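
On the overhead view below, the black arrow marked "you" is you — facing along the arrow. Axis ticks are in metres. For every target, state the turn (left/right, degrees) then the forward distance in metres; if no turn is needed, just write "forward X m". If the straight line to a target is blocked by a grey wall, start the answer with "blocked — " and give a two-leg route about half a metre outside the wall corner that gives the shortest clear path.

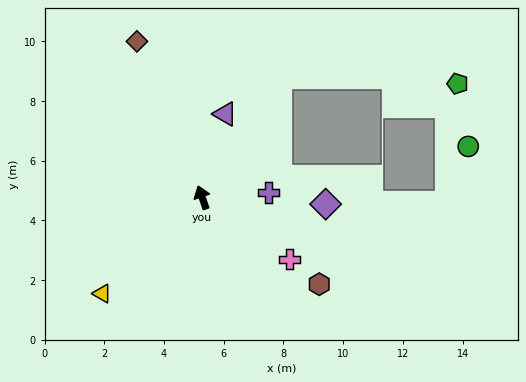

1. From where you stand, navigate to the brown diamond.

turn left 4°, forward 5.7 m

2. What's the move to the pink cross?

turn right 144°, forward 3.6 m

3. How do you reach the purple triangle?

turn right 35°, forward 2.9 m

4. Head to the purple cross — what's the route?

turn right 105°, forward 2.2 m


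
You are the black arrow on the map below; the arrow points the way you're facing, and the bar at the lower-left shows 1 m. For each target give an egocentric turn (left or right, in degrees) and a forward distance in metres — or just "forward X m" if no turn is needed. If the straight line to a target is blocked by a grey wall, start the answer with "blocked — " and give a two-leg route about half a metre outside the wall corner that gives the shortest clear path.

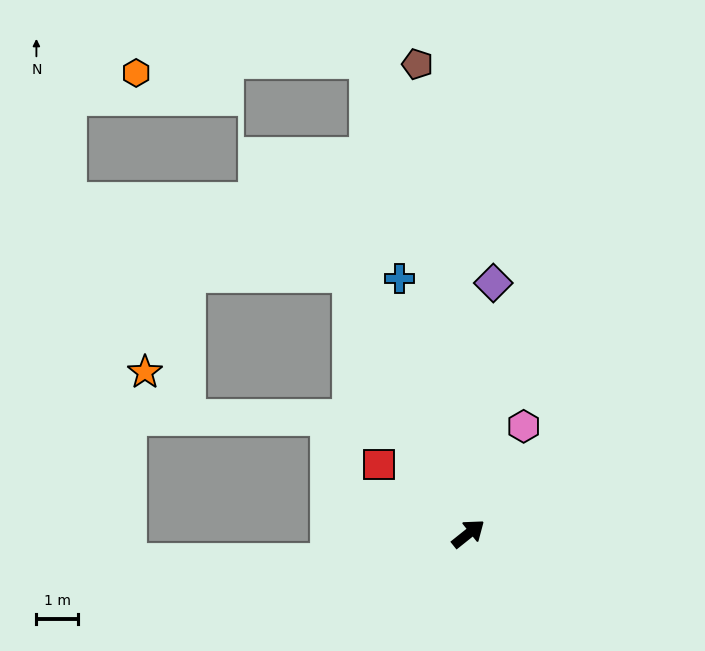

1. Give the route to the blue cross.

turn left 66°, forward 6.3 m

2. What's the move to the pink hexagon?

turn left 24°, forward 2.9 m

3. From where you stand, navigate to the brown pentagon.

turn left 58°, forward 11.2 m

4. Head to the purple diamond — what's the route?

turn left 46°, forward 6.0 m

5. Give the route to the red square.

turn left 104°, forward 2.7 m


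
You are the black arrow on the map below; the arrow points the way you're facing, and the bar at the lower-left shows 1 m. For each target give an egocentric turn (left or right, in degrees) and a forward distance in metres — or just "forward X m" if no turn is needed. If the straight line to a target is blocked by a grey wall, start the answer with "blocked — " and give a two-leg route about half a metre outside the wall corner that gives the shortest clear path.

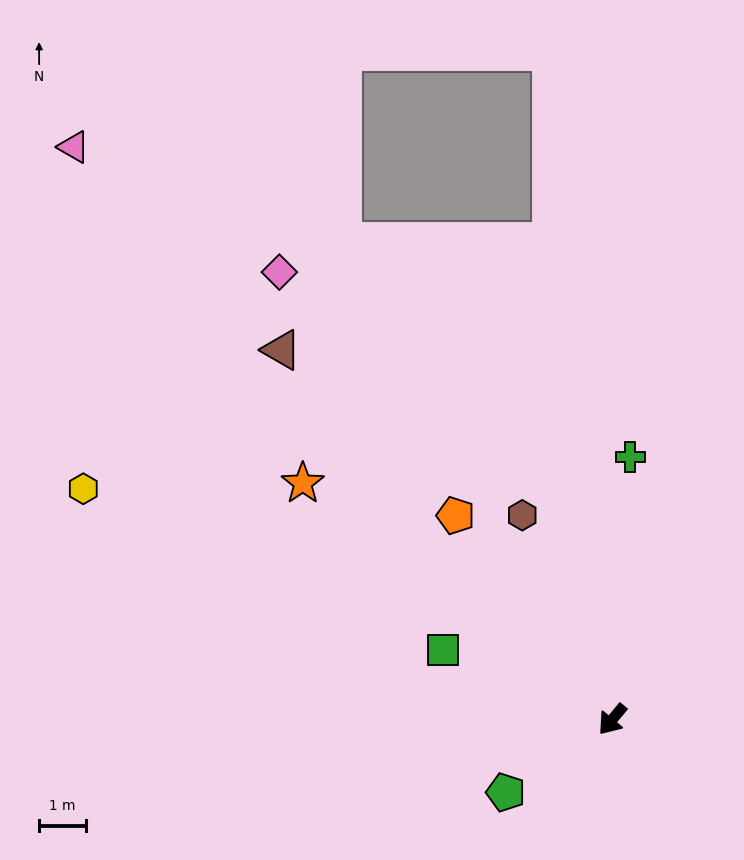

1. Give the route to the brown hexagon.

turn right 117°, forward 4.7 m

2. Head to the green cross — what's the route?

turn right 144°, forward 5.6 m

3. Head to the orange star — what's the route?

turn right 88°, forward 8.3 m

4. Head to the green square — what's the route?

turn right 73°, forward 3.9 m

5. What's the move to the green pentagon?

turn right 16°, forward 2.7 m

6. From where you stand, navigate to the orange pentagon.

turn right 103°, forward 5.5 m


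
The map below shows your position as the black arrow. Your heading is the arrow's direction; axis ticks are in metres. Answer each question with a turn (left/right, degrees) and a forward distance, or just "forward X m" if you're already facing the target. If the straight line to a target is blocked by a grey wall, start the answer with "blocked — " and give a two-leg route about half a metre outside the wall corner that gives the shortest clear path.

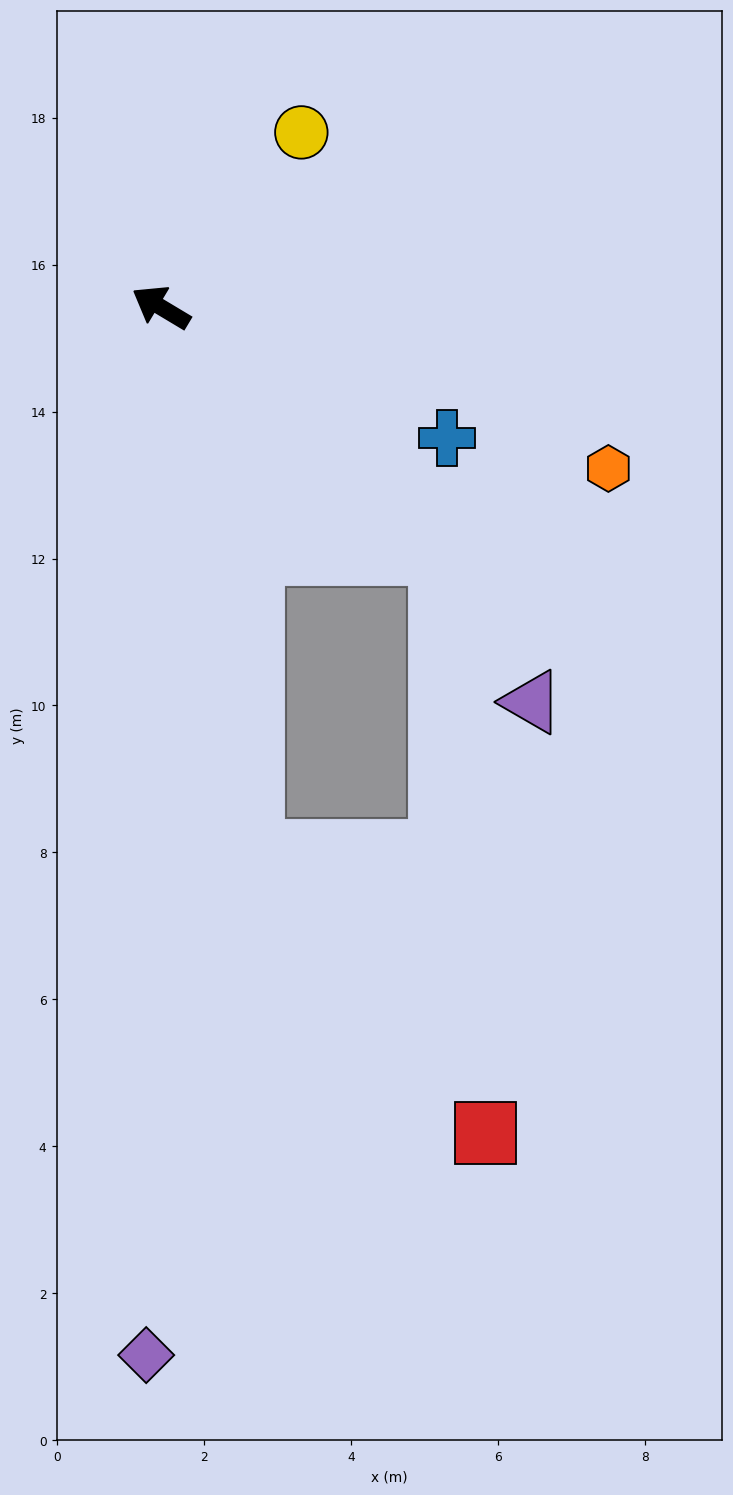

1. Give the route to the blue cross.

turn right 174°, forward 4.3 m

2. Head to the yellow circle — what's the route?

turn right 98°, forward 3.1 m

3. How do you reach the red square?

blocked — turn left 131°, forward 7.5 m, then turn left 29°, forward 5.0 m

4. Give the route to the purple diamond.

turn left 120°, forward 14.3 m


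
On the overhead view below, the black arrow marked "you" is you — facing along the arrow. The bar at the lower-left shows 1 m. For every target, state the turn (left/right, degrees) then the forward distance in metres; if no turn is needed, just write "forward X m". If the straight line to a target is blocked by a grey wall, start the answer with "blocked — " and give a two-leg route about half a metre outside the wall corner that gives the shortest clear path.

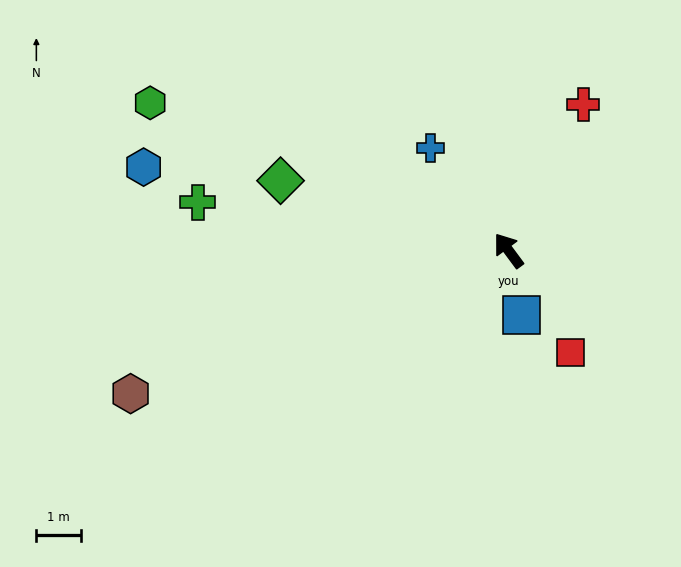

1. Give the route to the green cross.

turn left 45°, forward 7.0 m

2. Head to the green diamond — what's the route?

turn left 36°, forward 5.3 m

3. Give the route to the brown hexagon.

turn left 74°, forward 9.0 m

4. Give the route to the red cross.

turn right 64°, forward 3.6 m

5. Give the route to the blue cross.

forward 2.9 m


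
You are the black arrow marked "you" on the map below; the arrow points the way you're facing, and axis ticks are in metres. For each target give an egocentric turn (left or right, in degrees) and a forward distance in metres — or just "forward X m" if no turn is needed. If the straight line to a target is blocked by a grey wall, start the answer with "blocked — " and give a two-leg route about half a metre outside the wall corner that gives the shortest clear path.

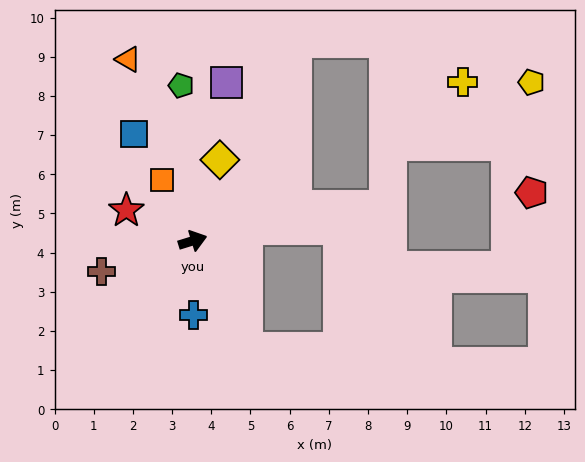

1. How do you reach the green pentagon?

turn left 77°, forward 4.0 m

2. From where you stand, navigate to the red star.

turn left 138°, forward 1.9 m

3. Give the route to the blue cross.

turn right 106°, forward 1.9 m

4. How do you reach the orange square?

turn left 100°, forward 1.8 m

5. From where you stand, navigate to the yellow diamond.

turn left 54°, forward 2.2 m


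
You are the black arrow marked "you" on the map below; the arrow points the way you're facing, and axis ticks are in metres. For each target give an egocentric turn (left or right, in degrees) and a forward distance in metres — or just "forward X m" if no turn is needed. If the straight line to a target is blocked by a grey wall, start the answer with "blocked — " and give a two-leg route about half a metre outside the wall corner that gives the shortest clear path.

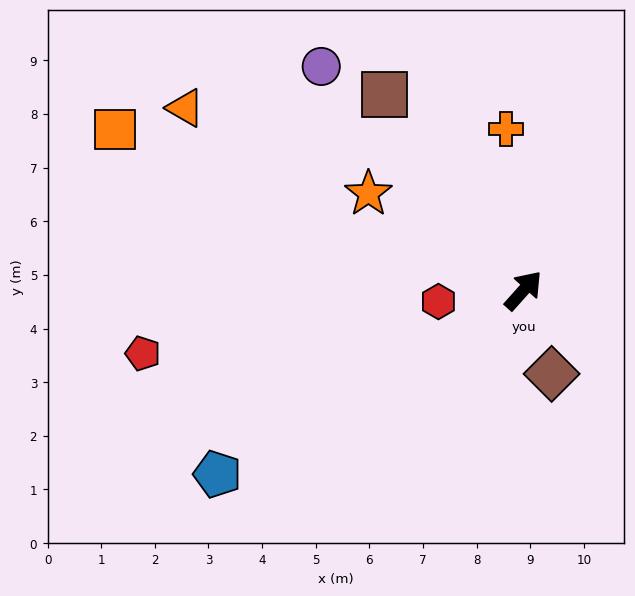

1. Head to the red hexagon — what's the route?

turn left 139°, forward 1.6 m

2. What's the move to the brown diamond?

turn right 120°, forward 1.6 m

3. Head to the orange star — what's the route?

turn left 100°, forward 3.4 m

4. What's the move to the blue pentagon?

turn left 163°, forward 6.7 m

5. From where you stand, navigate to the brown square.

turn left 77°, forward 4.5 m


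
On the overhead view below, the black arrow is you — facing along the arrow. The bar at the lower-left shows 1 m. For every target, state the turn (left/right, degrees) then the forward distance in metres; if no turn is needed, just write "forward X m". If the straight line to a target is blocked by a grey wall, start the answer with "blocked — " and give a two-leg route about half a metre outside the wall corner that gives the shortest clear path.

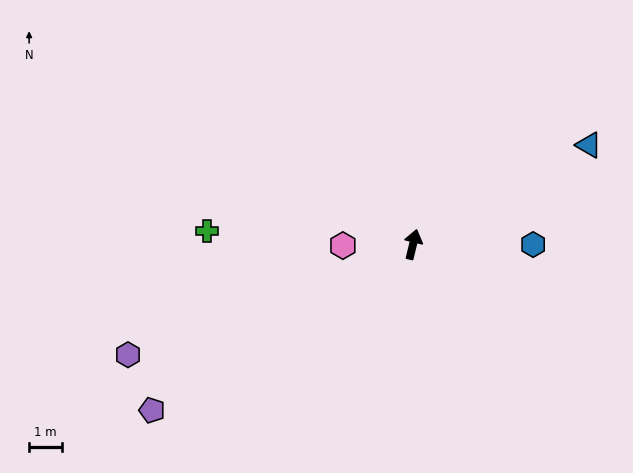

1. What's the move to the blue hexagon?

turn right 76°, forward 3.6 m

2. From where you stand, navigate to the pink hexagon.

turn left 105°, forward 2.1 m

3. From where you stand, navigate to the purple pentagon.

turn left 136°, forward 9.4 m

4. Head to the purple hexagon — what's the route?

turn left 125°, forward 9.3 m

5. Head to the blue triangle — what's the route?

turn right 47°, forward 6.1 m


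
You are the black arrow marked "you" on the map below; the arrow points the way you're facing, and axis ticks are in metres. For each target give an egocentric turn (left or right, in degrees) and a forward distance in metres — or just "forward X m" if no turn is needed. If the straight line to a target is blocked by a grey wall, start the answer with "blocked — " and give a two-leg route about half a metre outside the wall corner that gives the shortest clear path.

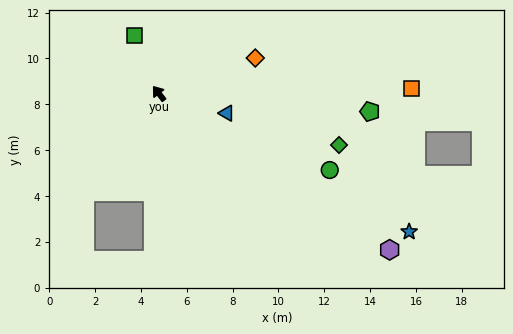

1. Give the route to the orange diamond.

turn right 108°, forward 4.5 m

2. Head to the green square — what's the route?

turn right 15°, forward 2.7 m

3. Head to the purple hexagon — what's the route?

turn right 162°, forward 12.2 m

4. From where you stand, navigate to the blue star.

turn right 157°, forward 12.5 m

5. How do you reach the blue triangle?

turn right 144°, forward 3.1 m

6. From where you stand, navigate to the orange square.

turn right 127°, forward 11.0 m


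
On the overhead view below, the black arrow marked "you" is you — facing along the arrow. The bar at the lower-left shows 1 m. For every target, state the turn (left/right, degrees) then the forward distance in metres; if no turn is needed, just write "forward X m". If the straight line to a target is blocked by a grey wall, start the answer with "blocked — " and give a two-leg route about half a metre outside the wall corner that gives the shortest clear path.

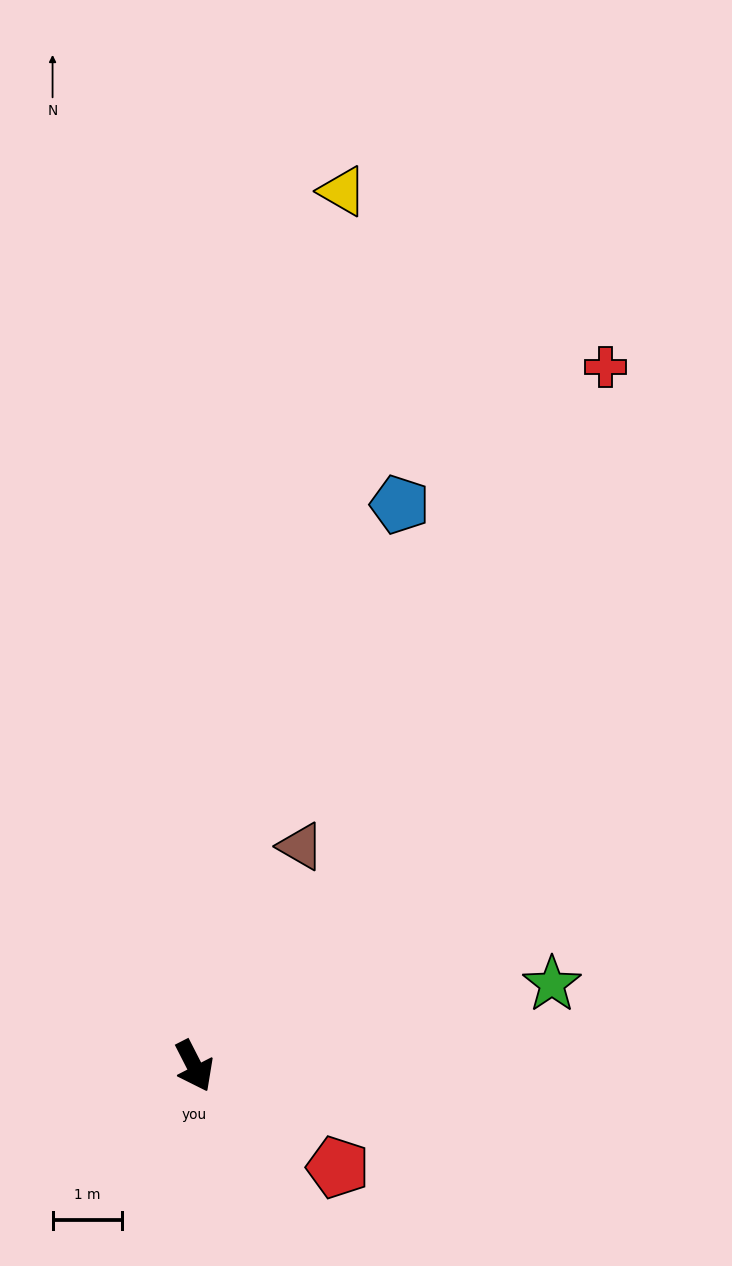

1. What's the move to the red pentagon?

turn left 28°, forward 2.5 m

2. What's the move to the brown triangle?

turn left 127°, forward 3.5 m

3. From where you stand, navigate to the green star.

turn left 76°, forward 5.3 m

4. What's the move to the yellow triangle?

turn left 143°, forward 12.8 m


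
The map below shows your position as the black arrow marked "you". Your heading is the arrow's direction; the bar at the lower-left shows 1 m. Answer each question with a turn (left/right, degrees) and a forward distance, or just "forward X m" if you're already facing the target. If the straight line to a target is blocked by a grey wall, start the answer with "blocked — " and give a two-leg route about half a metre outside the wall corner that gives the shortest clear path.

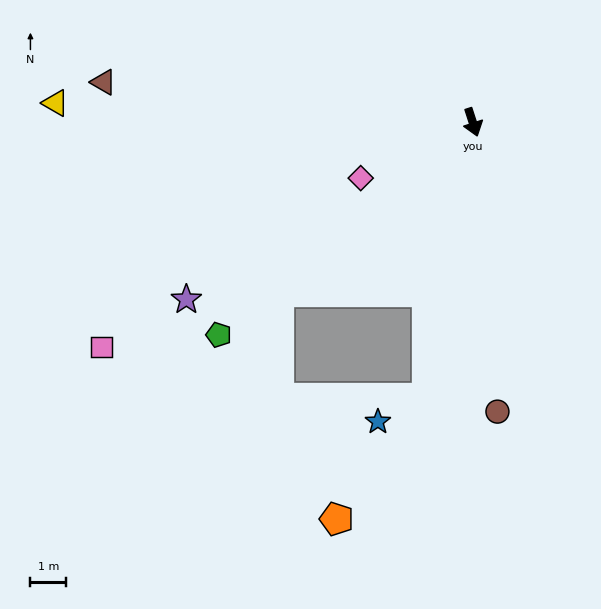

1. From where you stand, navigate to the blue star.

blocked — turn right 27°, forward 7.8 m, then turn right 56°, forward 1.5 m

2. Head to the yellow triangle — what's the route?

turn right 111°, forward 11.6 m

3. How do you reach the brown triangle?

turn right 114°, forward 10.3 m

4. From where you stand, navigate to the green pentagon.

turn right 68°, forward 9.2 m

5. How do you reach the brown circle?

turn right 13°, forward 8.1 m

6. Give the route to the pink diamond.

turn right 81°, forward 3.5 m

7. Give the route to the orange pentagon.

blocked — turn right 27°, forward 7.8 m, then turn right 28°, forward 4.2 m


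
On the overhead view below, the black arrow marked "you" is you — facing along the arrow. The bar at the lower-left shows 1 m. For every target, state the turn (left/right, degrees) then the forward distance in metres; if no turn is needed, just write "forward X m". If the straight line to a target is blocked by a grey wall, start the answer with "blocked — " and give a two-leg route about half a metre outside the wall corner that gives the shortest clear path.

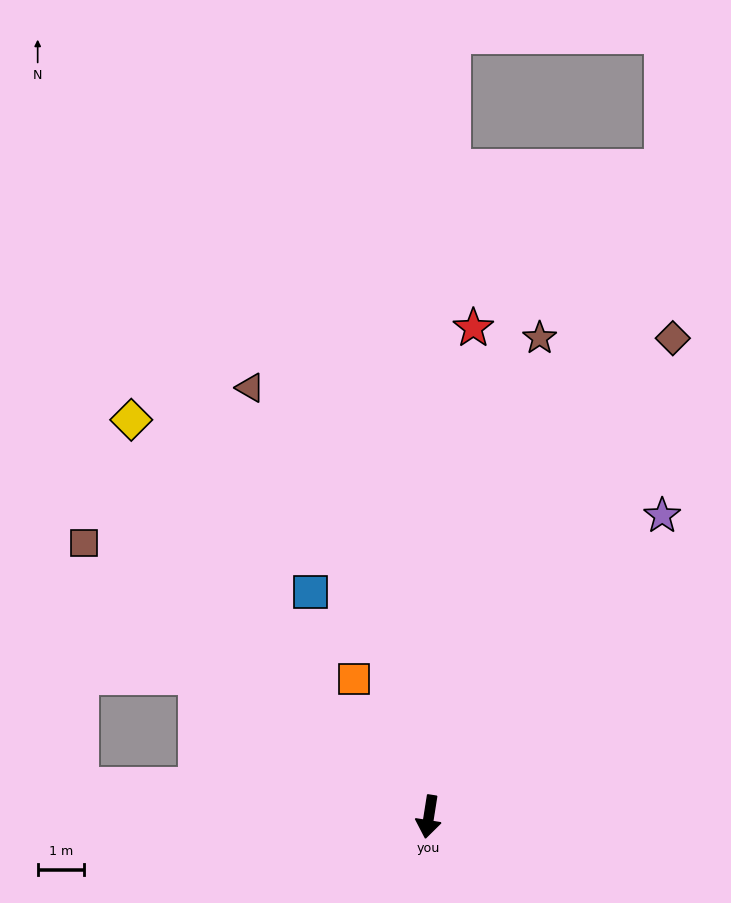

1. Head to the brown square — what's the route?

turn right 119°, forward 9.6 m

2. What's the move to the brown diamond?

turn left 162°, forward 11.7 m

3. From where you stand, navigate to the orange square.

turn right 142°, forward 3.4 m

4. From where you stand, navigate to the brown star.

turn left 176°, forward 10.7 m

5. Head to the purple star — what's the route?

turn left 151°, forward 8.3 m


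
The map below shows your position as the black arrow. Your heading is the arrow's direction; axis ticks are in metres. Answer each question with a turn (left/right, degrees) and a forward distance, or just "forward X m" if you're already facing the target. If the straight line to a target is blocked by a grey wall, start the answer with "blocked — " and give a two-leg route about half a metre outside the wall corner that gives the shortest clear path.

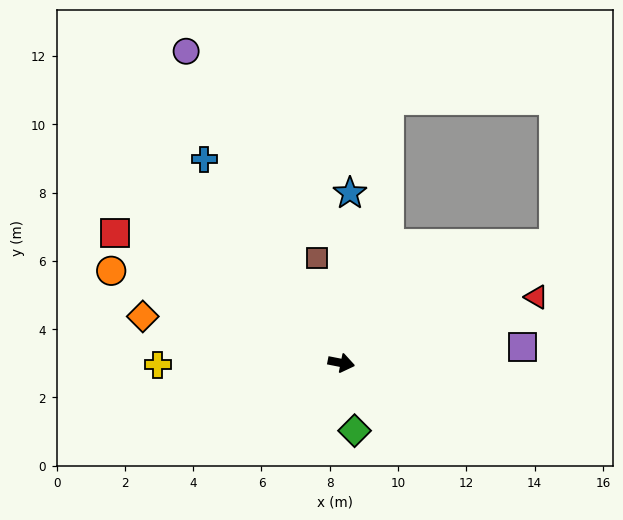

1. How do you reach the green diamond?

turn right 68°, forward 2.0 m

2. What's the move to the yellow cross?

turn right 168°, forward 5.4 m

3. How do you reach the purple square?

turn left 16°, forward 5.3 m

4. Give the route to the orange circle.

turn left 169°, forward 7.3 m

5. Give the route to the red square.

turn left 161°, forward 7.6 m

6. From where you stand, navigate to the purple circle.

turn left 128°, forward 10.2 m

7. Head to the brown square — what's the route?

turn left 114°, forward 3.2 m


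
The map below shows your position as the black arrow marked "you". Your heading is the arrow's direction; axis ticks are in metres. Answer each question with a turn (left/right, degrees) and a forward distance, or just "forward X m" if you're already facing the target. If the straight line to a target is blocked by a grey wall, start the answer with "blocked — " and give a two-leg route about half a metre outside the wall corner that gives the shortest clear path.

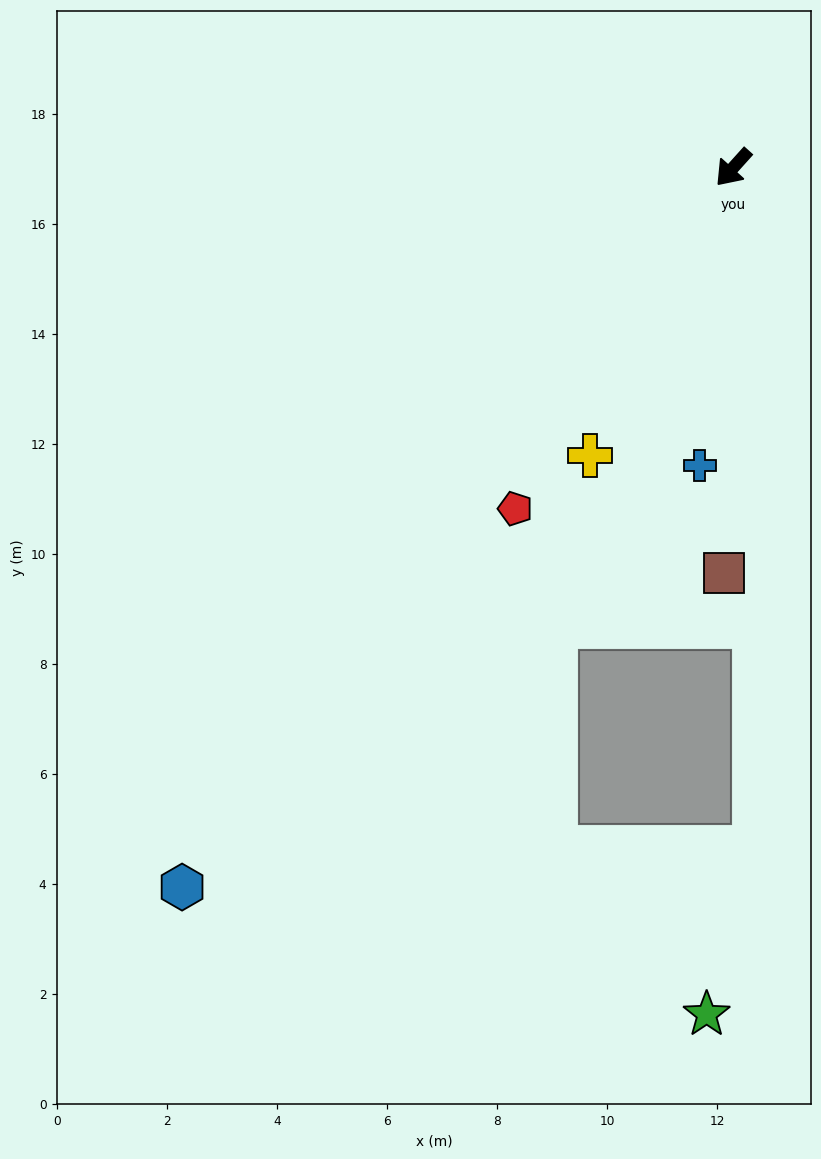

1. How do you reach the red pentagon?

turn left 9°, forward 7.4 m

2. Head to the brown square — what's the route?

turn left 41°, forward 7.4 m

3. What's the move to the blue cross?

turn left 36°, forward 5.4 m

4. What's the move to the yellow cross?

turn left 16°, forward 5.8 m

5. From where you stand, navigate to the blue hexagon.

turn left 5°, forward 16.5 m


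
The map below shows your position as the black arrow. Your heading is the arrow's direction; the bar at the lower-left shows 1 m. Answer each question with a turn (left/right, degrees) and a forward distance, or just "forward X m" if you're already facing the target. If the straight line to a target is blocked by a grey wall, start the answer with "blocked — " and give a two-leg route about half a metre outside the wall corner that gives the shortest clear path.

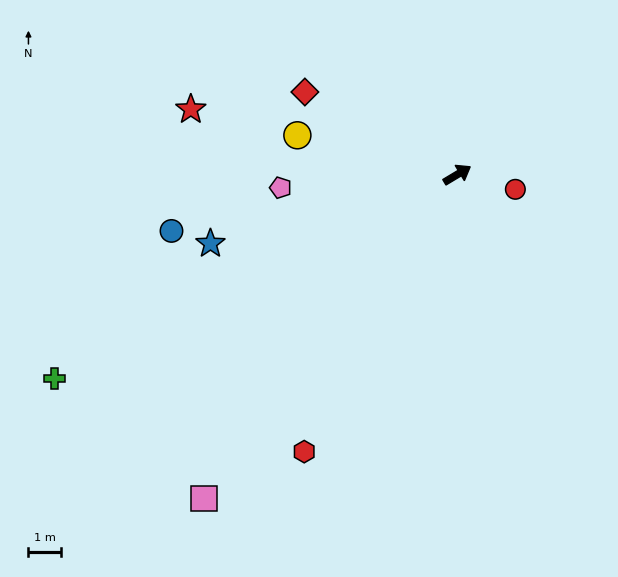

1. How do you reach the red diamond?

turn left 121°, forward 5.4 m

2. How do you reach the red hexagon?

turn right 150°, forward 9.8 m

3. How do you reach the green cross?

turn left 176°, forward 14.0 m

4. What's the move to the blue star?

turn left 165°, forward 8.0 m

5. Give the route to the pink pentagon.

turn left 153°, forward 5.5 m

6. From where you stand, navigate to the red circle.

turn right 45°, forward 1.9 m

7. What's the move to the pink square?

turn right 159°, forward 12.8 m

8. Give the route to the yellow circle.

turn left 135°, forward 5.1 m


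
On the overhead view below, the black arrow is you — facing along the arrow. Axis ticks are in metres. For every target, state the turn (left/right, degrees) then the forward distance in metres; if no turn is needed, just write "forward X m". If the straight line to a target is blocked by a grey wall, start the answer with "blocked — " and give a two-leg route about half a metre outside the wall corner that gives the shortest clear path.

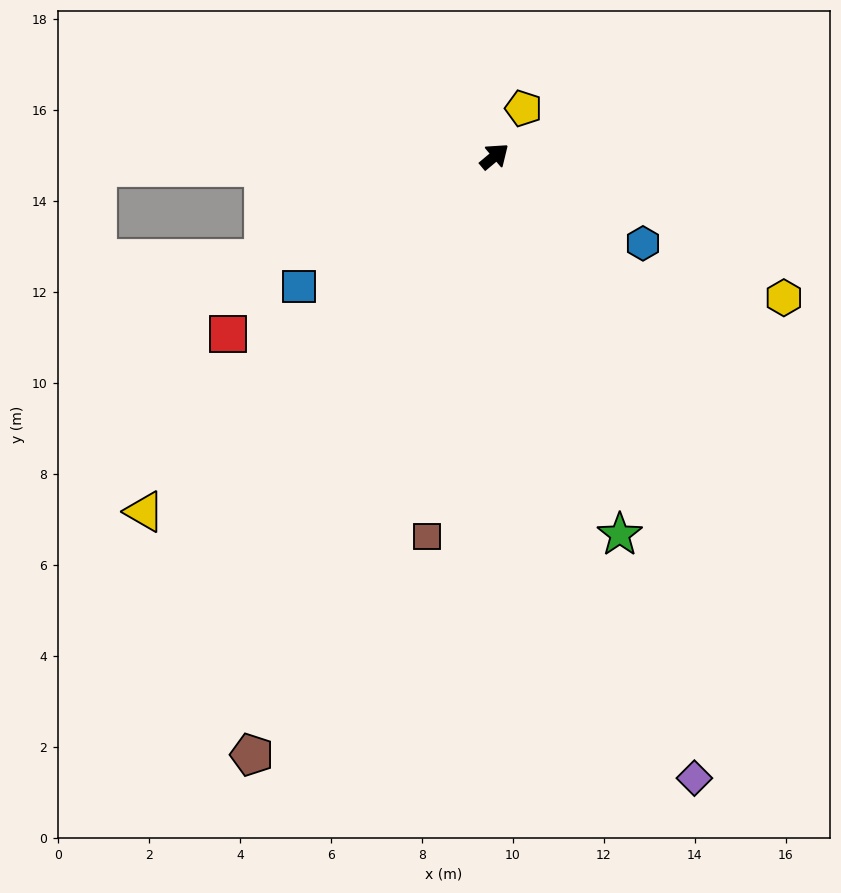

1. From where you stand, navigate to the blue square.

turn left 174°, forward 5.2 m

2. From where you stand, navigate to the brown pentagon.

turn right 152°, forward 14.2 m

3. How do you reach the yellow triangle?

turn right 175°, forward 11.0 m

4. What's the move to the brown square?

turn right 140°, forward 8.5 m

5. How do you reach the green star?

turn right 112°, forward 8.8 m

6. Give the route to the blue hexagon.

turn right 70°, forward 3.8 m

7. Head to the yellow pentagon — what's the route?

turn left 19°, forward 1.2 m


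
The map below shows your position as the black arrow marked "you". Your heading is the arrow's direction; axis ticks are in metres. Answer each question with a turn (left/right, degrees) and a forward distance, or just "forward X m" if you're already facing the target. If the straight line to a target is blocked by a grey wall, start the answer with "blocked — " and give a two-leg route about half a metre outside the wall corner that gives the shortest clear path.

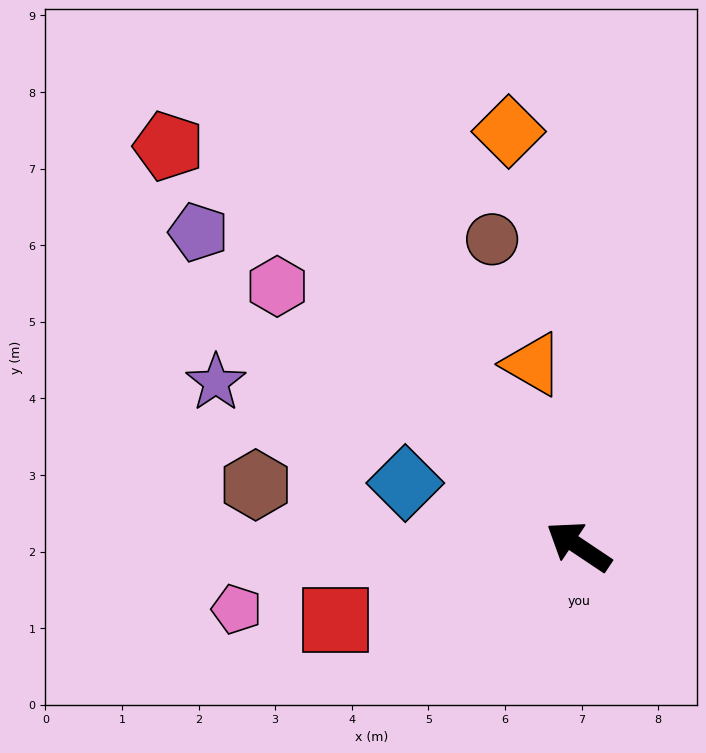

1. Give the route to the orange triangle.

turn right 42°, forward 2.5 m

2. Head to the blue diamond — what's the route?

turn left 14°, forward 2.4 m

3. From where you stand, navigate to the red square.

turn left 51°, forward 3.3 m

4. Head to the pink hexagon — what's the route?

turn right 7°, forward 5.2 m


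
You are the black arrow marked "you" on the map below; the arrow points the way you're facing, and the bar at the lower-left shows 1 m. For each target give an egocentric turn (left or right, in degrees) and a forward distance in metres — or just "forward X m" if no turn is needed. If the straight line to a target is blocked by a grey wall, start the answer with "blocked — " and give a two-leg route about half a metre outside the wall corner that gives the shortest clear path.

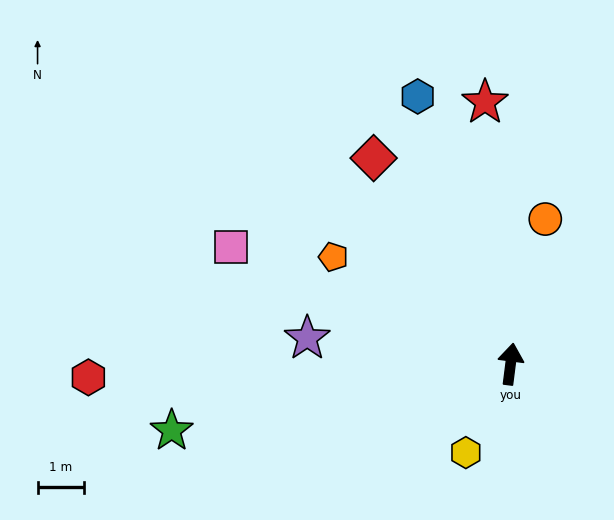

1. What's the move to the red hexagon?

turn left 99°, forward 9.1 m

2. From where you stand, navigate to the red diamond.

turn left 41°, forward 5.3 m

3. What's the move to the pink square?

turn left 75°, forward 6.5 m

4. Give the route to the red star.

turn left 13°, forward 5.6 m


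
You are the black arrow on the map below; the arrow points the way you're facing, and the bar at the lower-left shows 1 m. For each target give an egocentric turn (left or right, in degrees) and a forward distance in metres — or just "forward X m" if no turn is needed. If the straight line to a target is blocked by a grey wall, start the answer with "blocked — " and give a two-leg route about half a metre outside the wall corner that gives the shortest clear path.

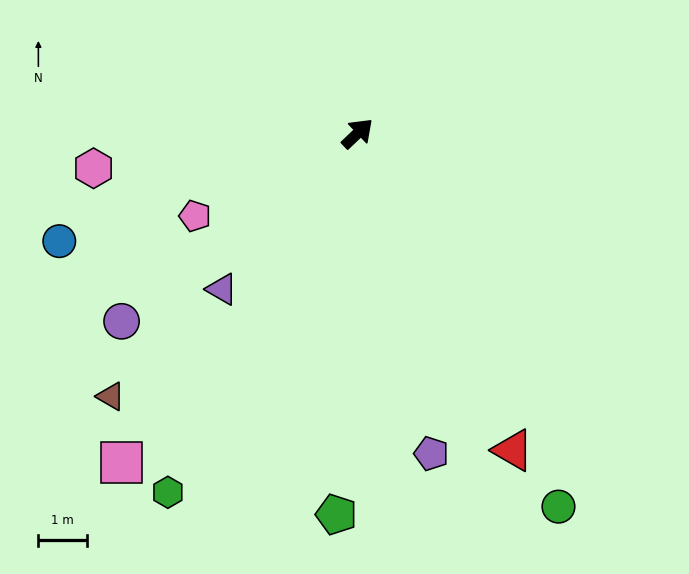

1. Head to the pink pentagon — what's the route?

turn left 163°, forward 3.8 m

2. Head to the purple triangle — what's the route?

turn right 175°, forward 4.3 m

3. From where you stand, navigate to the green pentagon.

turn right 137°, forward 7.9 m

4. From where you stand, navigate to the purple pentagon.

turn right 121°, forward 6.8 m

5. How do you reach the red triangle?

turn right 107°, forward 7.3 m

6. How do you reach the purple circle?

turn left 175°, forward 6.3 m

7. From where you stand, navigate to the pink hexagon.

turn left 144°, forward 5.5 m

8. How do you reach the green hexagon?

turn right 161°, forward 8.4 m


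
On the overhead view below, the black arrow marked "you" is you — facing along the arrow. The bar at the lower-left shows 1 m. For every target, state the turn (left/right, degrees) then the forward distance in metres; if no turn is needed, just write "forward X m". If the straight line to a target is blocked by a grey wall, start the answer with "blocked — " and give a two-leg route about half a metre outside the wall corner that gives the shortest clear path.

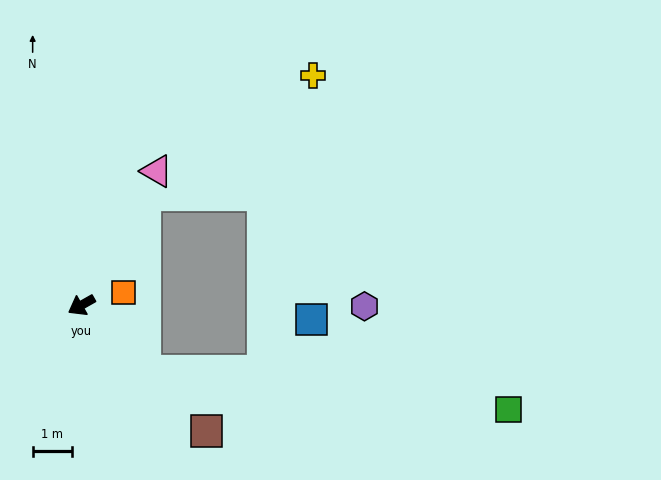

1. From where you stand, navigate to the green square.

blocked — turn left 104°, forward 2.3 m, then turn left 40°, forward 9.4 m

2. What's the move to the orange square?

turn left 168°, forward 1.1 m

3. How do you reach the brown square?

turn left 105°, forward 4.6 m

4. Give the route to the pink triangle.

turn right 149°, forward 3.9 m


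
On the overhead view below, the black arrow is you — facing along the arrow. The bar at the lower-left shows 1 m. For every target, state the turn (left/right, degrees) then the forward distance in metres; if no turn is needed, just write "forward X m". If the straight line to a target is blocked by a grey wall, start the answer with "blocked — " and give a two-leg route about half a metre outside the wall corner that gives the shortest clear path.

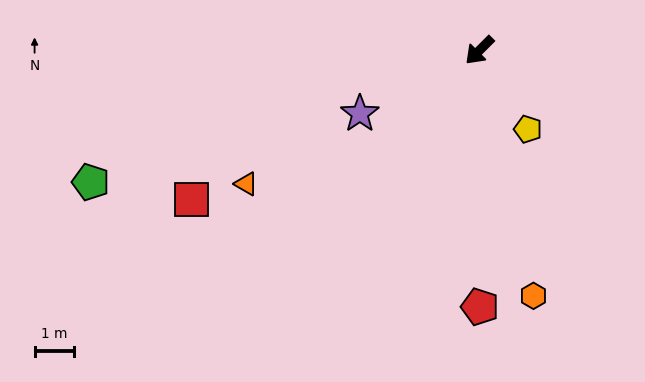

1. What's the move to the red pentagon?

turn left 45°, forward 6.5 m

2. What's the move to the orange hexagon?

turn left 57°, forward 6.4 m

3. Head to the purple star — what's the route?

turn right 17°, forward 3.4 m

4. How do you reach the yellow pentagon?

turn left 77°, forward 2.3 m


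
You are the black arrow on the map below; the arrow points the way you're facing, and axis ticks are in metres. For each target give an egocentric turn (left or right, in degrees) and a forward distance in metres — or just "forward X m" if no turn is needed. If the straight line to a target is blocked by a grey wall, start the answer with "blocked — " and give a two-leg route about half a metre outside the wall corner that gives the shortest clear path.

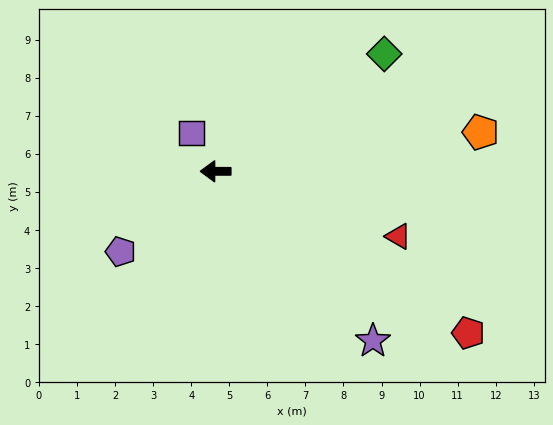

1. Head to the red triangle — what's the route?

turn left 160°, forward 5.1 m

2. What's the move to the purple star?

turn left 133°, forward 6.1 m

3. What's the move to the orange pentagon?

turn right 172°, forward 7.0 m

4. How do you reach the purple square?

turn right 58°, forward 1.2 m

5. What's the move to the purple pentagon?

turn left 40°, forward 3.3 m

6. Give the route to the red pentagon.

turn left 147°, forward 7.9 m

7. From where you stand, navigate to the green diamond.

turn right 145°, forward 5.4 m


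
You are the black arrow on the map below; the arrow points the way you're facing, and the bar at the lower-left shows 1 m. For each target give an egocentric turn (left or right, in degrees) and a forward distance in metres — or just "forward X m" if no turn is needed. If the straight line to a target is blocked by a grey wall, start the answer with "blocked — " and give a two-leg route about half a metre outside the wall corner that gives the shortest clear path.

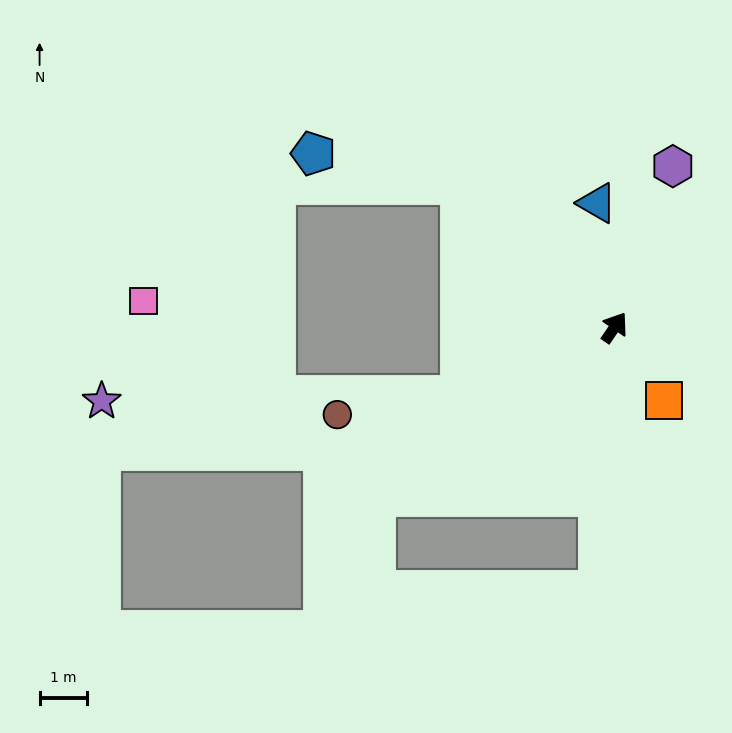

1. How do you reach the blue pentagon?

blocked — turn left 82°, forward 4.4 m, then turn left 30°, forward 3.2 m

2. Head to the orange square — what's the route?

turn right 112°, forward 1.9 m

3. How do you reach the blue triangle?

turn left 42°, forward 2.6 m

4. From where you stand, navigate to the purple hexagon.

turn left 14°, forward 3.6 m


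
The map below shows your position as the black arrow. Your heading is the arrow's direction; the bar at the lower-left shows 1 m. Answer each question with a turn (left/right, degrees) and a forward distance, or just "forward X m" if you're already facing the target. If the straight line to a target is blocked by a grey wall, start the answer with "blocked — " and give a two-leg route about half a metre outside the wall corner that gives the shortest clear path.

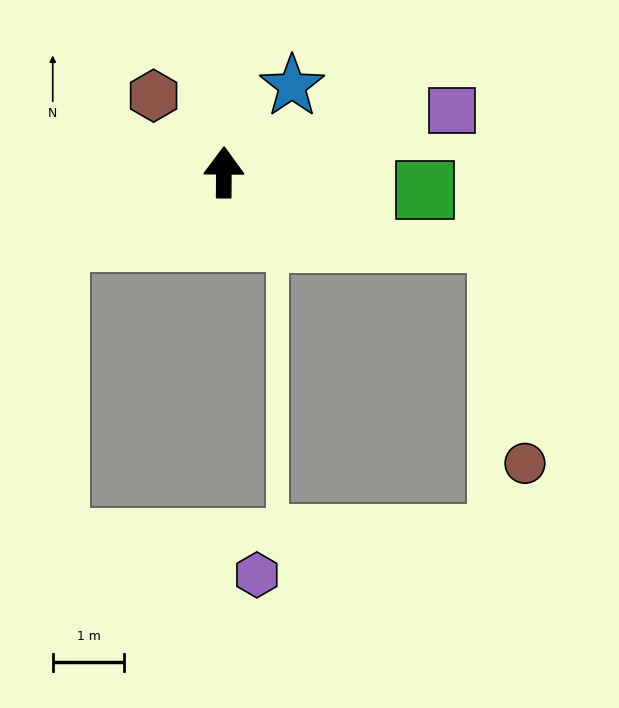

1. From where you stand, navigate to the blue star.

turn right 38°, forward 1.5 m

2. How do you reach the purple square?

turn right 74°, forward 3.3 m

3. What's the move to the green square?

turn right 95°, forward 2.8 m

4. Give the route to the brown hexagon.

turn left 43°, forward 1.5 m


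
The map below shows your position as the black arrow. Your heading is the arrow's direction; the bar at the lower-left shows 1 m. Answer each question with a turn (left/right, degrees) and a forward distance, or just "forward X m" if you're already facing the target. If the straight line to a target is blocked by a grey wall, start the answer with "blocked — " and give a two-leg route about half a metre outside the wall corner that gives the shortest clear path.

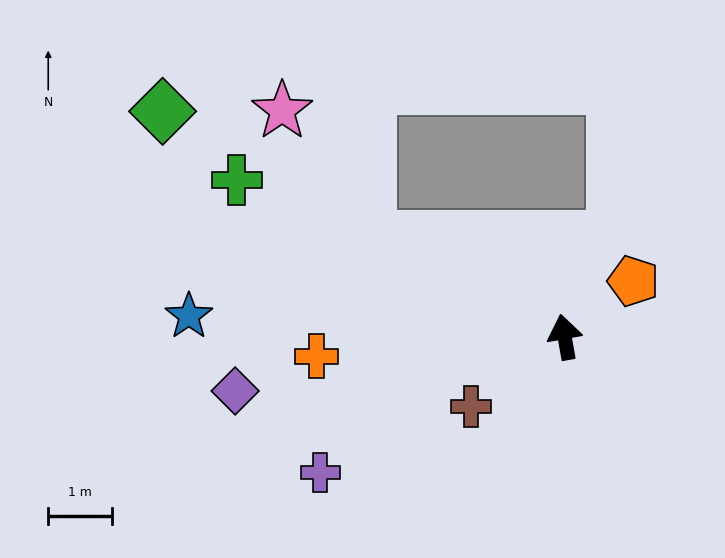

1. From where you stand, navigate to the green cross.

turn left 54°, forward 5.7 m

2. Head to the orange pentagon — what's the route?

turn right 61°, forward 1.4 m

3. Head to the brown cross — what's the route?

turn left 116°, forward 1.8 m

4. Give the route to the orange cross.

turn left 84°, forward 3.9 m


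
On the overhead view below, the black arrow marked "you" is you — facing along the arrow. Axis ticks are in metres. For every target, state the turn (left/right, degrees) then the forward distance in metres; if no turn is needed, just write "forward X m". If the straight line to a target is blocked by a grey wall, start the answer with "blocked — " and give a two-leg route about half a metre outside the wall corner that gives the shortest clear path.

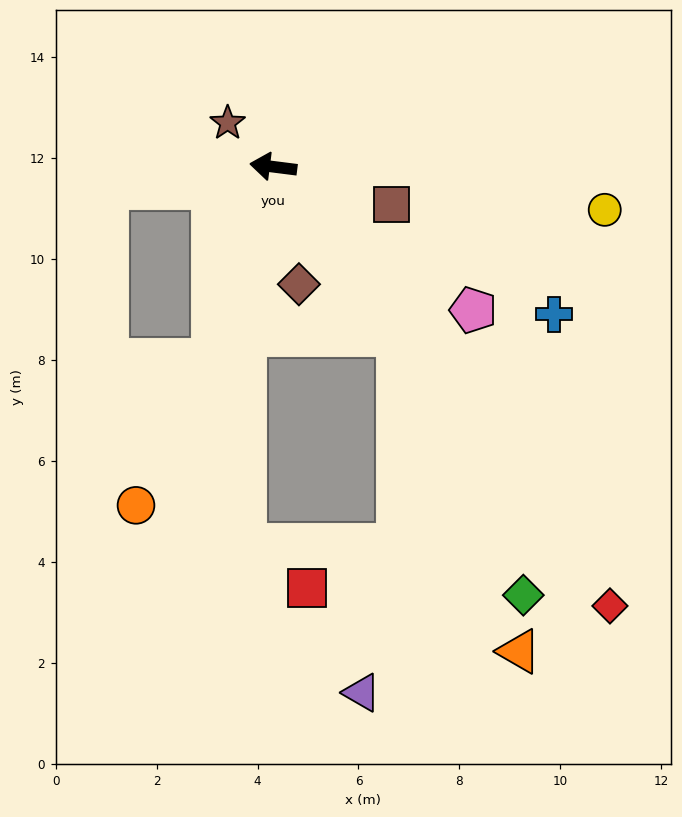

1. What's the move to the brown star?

turn right 37°, forward 1.3 m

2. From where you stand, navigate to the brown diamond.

turn left 110°, forward 2.4 m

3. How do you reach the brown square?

turn left 170°, forward 2.5 m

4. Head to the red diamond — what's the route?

turn left 135°, forward 11.0 m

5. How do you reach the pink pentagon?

turn left 152°, forward 4.9 m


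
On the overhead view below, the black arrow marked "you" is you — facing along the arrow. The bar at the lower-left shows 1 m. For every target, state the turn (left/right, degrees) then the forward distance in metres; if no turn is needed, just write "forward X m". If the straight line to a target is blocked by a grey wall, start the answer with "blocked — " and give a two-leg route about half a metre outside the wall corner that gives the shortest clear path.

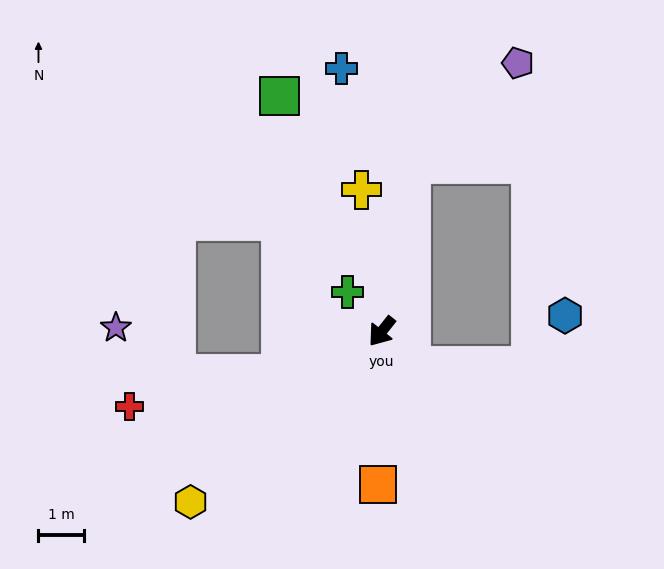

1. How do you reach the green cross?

turn right 101°, forward 1.1 m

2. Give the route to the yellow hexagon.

turn right 10°, forward 5.6 m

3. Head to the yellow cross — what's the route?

turn right 133°, forward 3.1 m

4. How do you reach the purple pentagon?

blocked — turn right 152°, forward 3.7 m, then turn right 36°, forward 3.2 m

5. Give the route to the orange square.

turn left 37°, forward 3.4 m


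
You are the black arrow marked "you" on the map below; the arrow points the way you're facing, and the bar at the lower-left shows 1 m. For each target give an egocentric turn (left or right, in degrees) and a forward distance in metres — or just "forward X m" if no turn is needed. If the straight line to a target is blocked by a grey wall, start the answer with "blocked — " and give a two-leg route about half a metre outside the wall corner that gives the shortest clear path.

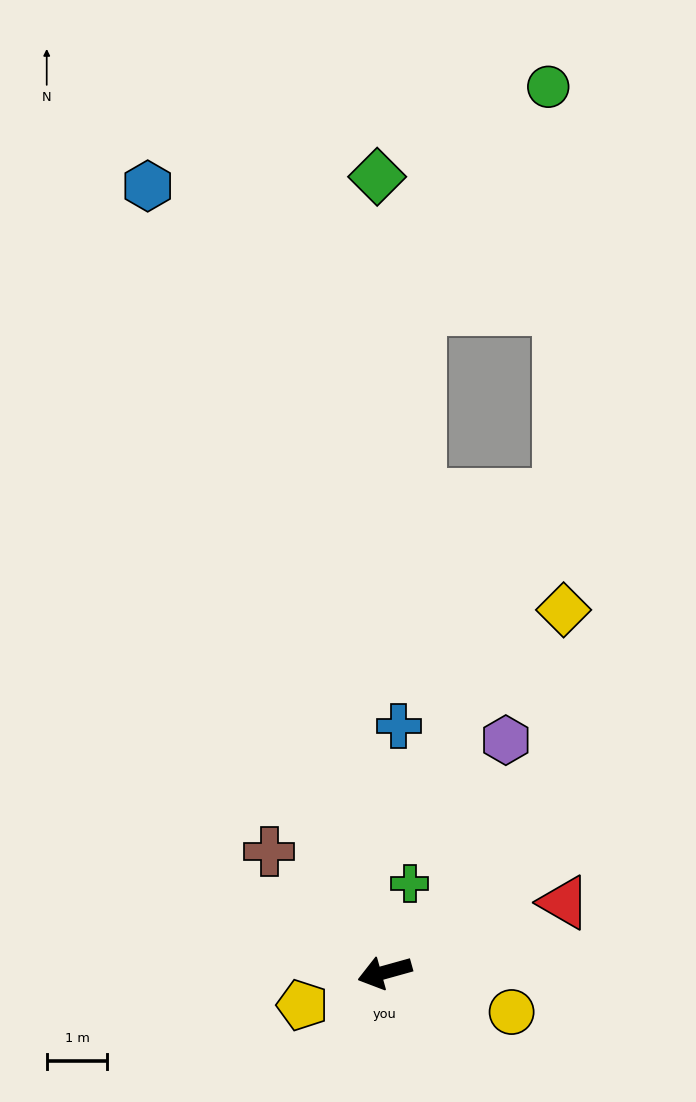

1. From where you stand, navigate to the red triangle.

turn right 174°, forward 3.2 m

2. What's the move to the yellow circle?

turn left 147°, forward 2.2 m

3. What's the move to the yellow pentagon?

turn left 6°, forward 1.5 m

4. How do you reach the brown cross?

turn right 62°, forward 2.8 m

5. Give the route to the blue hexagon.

turn right 89°, forward 13.5 m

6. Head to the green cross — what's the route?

turn right 121°, forward 1.5 m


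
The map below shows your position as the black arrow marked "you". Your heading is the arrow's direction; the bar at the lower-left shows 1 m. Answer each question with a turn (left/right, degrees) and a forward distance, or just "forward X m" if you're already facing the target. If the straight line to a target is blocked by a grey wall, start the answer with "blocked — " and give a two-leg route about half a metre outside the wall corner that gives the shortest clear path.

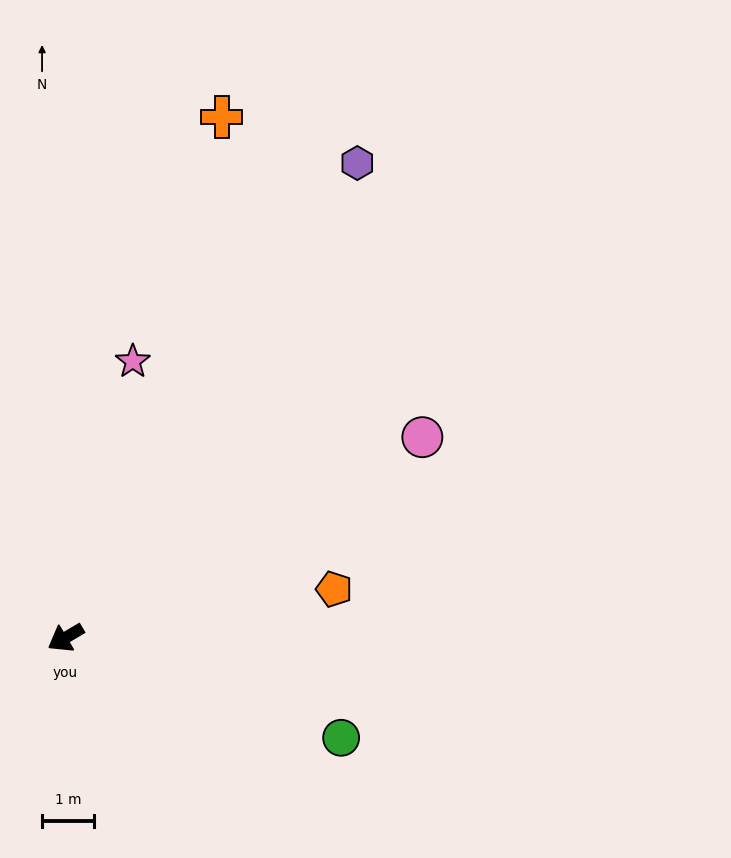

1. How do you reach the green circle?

turn left 129°, forward 5.7 m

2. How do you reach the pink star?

turn right 134°, forward 5.5 m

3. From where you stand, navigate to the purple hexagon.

turn right 152°, forward 10.8 m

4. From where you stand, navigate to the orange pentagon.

turn left 160°, forward 5.3 m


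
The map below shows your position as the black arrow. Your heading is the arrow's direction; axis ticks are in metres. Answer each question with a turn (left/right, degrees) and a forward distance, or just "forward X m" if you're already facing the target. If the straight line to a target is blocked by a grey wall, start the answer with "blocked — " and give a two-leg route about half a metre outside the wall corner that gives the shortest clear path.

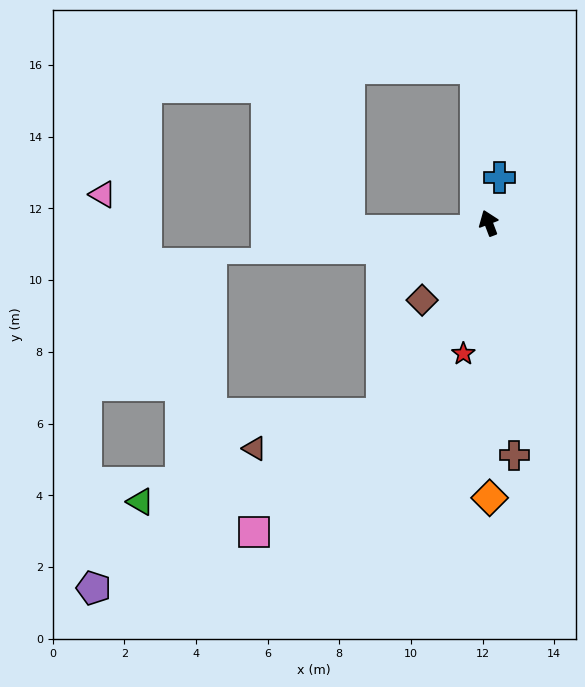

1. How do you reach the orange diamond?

turn left 159°, forward 7.7 m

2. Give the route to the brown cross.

turn left 166°, forward 6.5 m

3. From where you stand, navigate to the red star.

turn left 148°, forward 3.7 m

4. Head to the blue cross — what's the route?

turn right 34°, forward 1.3 m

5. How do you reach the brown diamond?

turn left 118°, forward 2.8 m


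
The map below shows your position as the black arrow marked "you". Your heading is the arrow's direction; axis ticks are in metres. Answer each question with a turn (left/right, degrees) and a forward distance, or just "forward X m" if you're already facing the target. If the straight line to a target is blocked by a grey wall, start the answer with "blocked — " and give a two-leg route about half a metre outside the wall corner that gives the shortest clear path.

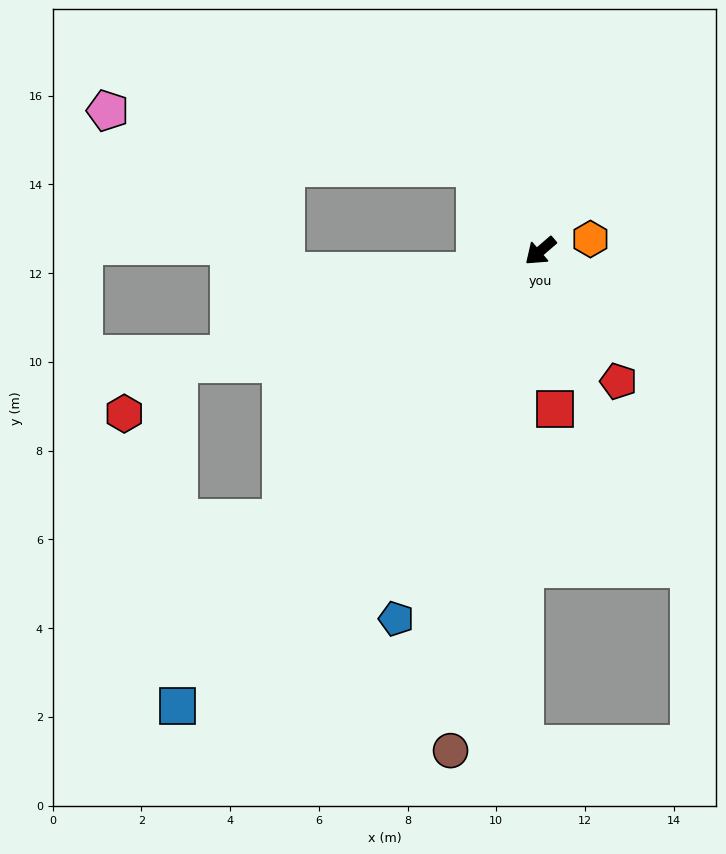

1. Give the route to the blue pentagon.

turn left 28°, forward 8.9 m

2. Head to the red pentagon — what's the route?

turn left 80°, forward 3.4 m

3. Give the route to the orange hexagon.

turn left 153°, forward 1.2 m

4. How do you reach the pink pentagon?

blocked — turn right 93°, forward 2.4 m, then turn left 43°, forward 8.4 m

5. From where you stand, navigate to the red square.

turn left 55°, forward 3.6 m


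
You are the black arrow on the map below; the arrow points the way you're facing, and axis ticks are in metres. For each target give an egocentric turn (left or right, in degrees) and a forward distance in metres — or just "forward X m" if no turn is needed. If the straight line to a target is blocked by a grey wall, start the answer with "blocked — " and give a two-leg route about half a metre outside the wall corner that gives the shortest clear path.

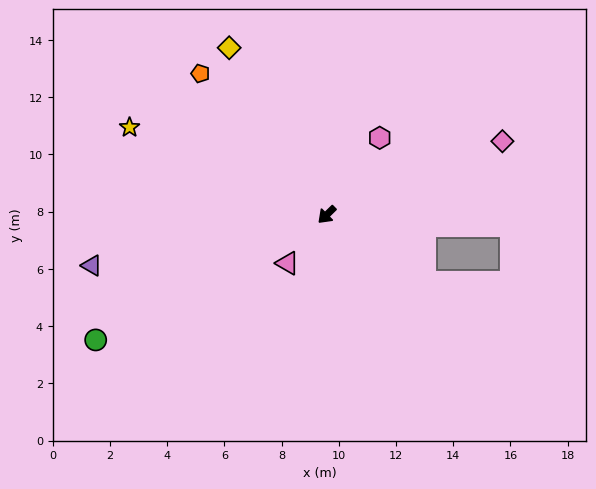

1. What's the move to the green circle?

turn right 16°, forward 9.2 m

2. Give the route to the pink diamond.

turn left 158°, forward 6.7 m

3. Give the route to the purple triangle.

turn right 32°, forward 8.4 m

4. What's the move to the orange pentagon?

turn right 93°, forward 6.6 m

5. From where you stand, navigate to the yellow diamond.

turn right 104°, forward 6.8 m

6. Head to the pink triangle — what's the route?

turn left 7°, forward 2.2 m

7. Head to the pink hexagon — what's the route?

turn right 169°, forward 3.3 m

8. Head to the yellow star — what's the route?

turn right 68°, forward 7.5 m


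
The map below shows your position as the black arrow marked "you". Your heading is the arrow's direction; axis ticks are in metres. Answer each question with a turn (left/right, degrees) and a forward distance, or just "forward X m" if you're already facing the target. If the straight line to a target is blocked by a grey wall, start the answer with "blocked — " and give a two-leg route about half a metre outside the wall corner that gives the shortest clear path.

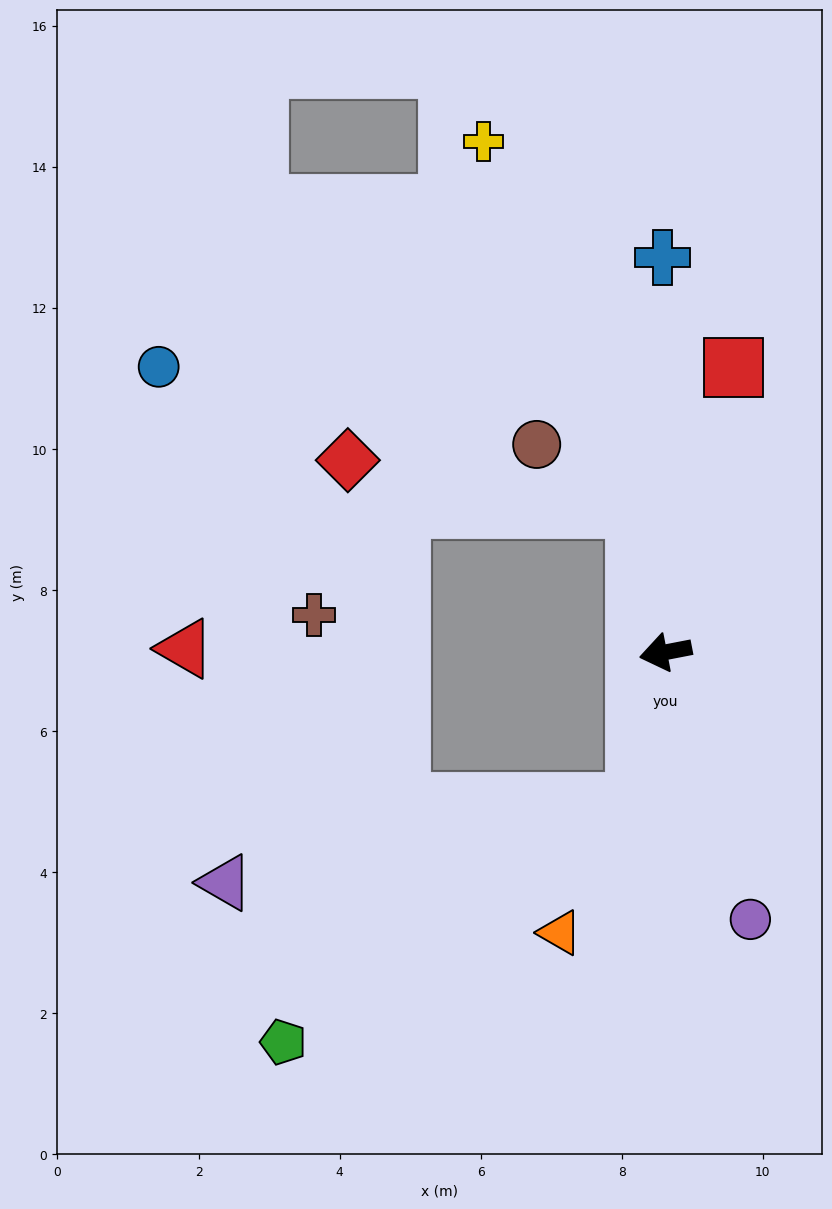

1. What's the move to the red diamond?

blocked — turn right 89°, forward 2.1 m, then turn left 69°, forward 4.1 m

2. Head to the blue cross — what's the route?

turn right 101°, forward 5.6 m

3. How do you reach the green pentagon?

blocked — turn left 68°, forward 2.2 m, then turn right 45°, forward 6.0 m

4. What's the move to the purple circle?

turn left 97°, forward 4.0 m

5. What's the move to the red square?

turn right 114°, forward 4.1 m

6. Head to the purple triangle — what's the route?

blocked — turn left 68°, forward 2.2 m, then turn right 68°, forward 5.9 m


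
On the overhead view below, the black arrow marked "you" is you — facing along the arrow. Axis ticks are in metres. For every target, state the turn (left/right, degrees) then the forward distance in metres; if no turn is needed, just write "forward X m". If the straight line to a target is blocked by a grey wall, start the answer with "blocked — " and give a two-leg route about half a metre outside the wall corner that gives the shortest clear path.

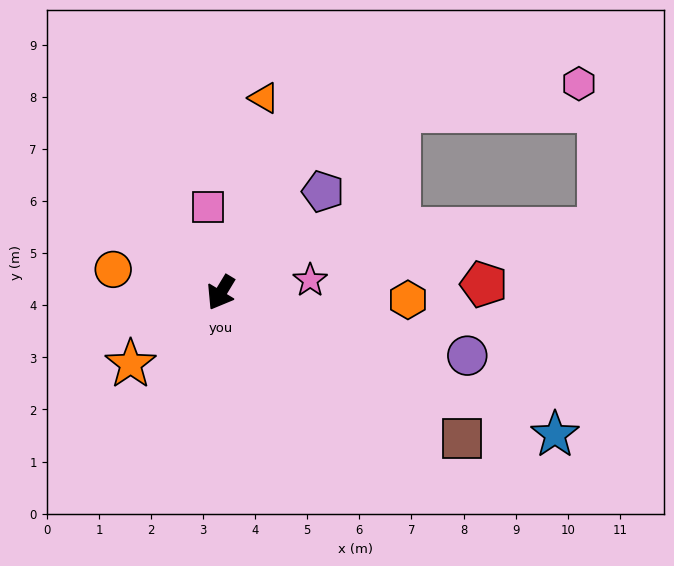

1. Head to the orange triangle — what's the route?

turn right 161°, forward 3.8 m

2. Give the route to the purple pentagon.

turn left 166°, forward 2.8 m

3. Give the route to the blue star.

turn left 98°, forward 7.0 m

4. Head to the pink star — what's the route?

turn left 129°, forward 1.7 m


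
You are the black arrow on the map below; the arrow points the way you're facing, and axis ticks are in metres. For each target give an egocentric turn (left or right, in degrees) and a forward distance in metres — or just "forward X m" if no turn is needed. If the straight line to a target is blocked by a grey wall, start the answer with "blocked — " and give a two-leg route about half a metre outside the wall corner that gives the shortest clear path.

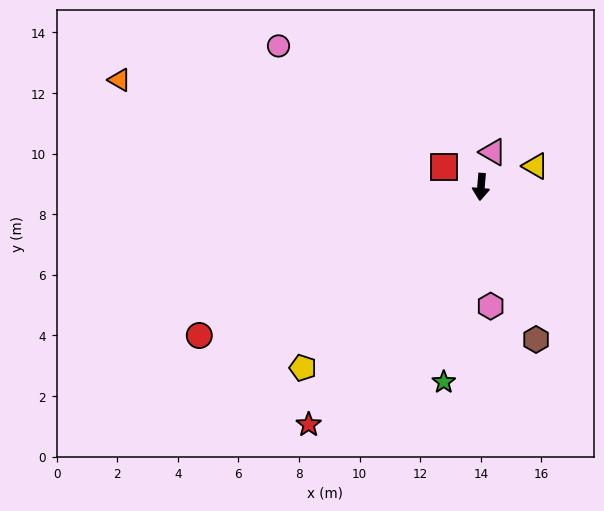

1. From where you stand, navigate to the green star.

turn right 6°, forward 6.6 m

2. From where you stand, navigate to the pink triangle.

turn left 166°, forward 1.2 m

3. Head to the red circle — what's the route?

turn right 57°, forward 10.5 m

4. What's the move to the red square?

turn right 113°, forward 1.4 m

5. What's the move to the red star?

turn right 31°, forward 9.7 m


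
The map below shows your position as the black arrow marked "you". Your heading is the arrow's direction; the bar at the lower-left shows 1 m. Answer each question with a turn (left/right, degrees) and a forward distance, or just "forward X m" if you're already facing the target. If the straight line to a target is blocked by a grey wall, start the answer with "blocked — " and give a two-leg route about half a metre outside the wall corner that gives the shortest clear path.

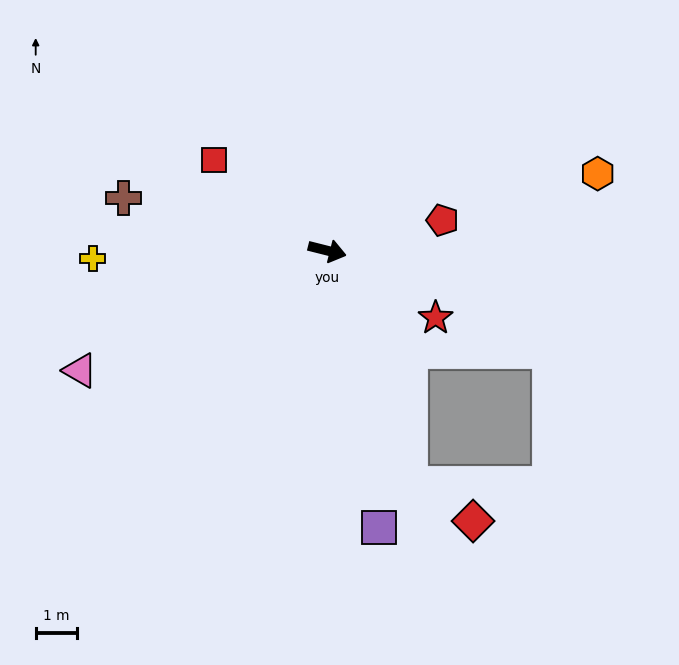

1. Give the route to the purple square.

turn right 65°, forward 6.9 m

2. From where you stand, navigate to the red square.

turn left 155°, forward 3.5 m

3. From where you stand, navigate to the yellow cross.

turn right 164°, forward 5.7 m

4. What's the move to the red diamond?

blocked — turn right 56°, forward 6.0 m, then turn left 39°, forward 1.8 m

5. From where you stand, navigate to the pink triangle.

turn right 140°, forward 6.7 m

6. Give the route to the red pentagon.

turn left 29°, forward 2.9 m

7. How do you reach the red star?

turn right 18°, forward 3.1 m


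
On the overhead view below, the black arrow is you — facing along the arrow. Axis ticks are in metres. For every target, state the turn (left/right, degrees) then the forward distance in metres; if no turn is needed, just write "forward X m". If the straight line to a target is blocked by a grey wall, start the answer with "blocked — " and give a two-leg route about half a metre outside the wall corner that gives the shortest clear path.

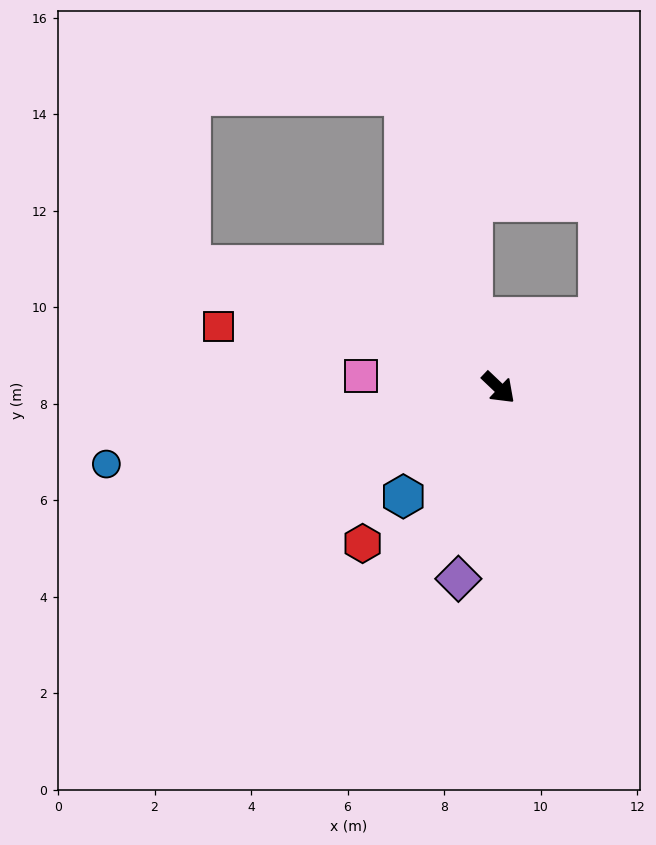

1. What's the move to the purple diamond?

turn right 58°, forward 4.0 m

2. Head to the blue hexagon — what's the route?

turn right 88°, forward 3.0 m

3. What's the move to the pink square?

turn right 141°, forward 2.9 m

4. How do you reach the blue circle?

turn right 125°, forward 8.3 m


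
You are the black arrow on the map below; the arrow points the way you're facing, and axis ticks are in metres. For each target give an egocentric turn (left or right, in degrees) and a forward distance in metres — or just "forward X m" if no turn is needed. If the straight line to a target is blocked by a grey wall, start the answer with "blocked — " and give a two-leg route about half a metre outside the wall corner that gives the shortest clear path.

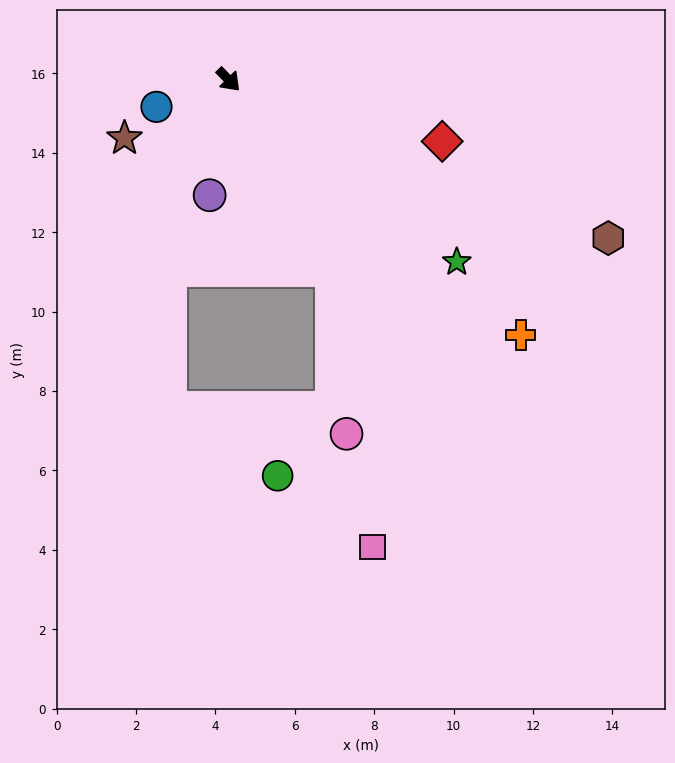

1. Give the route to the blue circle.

turn right 114°, forward 1.9 m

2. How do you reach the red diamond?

turn left 30°, forward 5.6 m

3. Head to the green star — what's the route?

turn left 7°, forward 7.4 m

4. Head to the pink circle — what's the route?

blocked — turn right 16°, forward 5.5 m, then turn right 23°, forward 4.1 m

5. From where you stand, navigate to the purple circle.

turn right 54°, forward 2.9 m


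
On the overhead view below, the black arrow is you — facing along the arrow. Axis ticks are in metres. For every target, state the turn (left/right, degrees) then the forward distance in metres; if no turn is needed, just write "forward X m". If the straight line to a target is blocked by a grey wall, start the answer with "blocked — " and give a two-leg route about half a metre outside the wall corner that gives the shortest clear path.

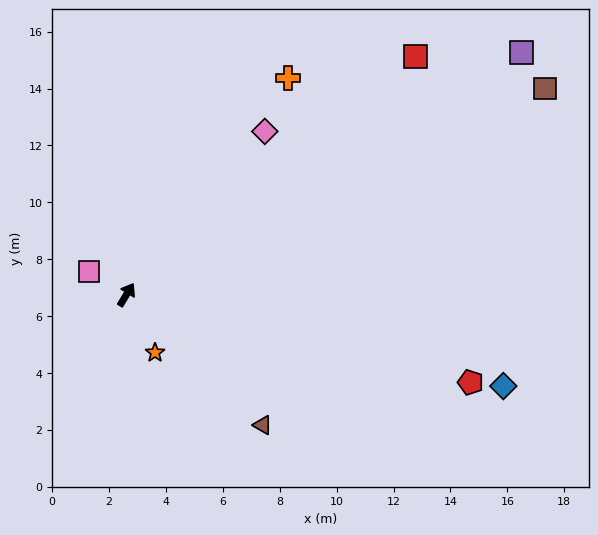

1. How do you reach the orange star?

turn right 122°, forward 2.3 m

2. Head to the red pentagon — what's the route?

turn right 73°, forward 12.5 m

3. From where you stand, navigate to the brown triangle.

turn right 102°, forward 6.6 m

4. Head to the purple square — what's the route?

turn right 27°, forward 16.3 m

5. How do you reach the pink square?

turn left 90°, forward 1.5 m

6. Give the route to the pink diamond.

turn right 9°, forward 7.5 m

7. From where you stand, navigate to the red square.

turn right 19°, forward 13.2 m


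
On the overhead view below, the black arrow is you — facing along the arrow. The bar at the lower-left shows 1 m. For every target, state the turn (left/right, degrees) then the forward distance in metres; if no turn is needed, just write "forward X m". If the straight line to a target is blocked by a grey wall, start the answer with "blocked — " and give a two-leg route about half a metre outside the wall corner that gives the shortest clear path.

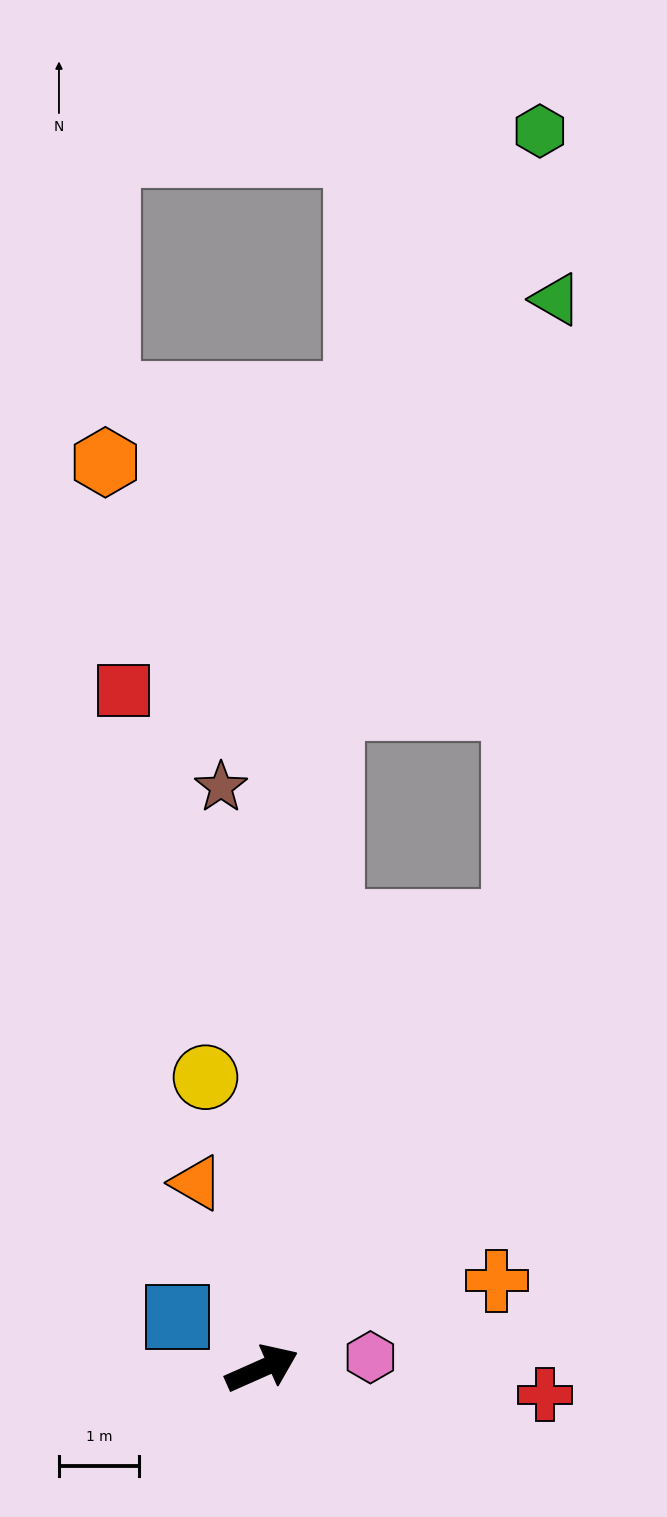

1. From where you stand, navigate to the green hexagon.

blocked — turn left 60°, forward 8.3 m, then turn right 14°, forward 7.7 m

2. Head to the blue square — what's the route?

turn left 125°, forward 1.2 m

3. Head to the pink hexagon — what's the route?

turn right 18°, forward 1.4 m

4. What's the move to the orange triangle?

turn left 86°, forward 2.5 m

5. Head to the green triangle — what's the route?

blocked — turn left 60°, forward 8.3 m, then turn right 23°, forward 5.8 m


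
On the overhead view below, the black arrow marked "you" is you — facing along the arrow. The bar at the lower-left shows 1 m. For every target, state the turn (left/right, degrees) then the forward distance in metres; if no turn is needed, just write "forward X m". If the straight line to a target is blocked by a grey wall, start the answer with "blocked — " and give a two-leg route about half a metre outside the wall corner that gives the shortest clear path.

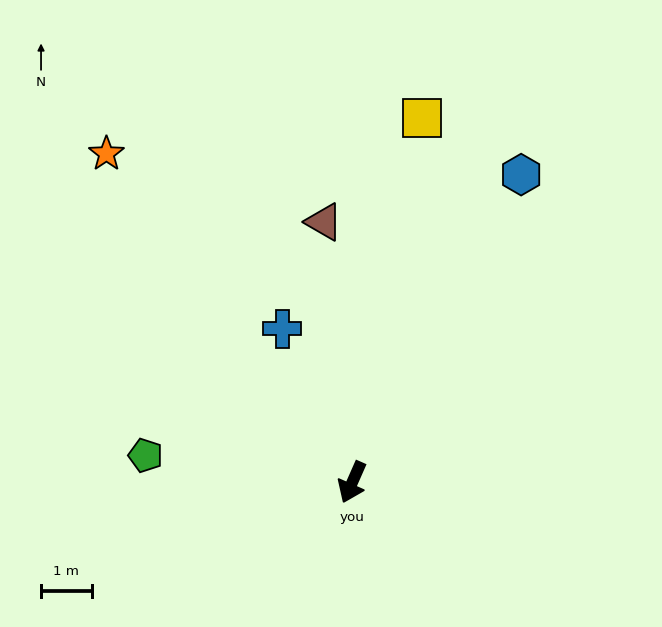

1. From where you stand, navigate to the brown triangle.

turn right 150°, forward 5.2 m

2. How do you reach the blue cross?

turn right 132°, forward 3.3 m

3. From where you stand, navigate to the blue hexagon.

turn left 175°, forward 7.0 m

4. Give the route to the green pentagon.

turn right 74°, forward 4.1 m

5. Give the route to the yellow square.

turn right 167°, forward 7.3 m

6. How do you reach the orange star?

turn right 119°, forward 8.1 m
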